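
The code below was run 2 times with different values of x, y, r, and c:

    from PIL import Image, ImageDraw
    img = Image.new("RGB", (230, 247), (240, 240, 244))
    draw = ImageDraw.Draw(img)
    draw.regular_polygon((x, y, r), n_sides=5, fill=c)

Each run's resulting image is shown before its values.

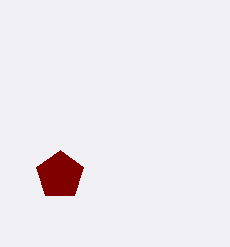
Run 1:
x = 60; y = 175; r = 25; c = 'maroon'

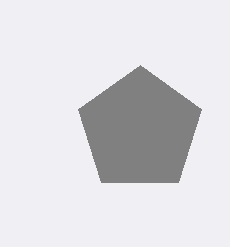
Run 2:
x = 140, y = 130, r = 65, c = 'gray'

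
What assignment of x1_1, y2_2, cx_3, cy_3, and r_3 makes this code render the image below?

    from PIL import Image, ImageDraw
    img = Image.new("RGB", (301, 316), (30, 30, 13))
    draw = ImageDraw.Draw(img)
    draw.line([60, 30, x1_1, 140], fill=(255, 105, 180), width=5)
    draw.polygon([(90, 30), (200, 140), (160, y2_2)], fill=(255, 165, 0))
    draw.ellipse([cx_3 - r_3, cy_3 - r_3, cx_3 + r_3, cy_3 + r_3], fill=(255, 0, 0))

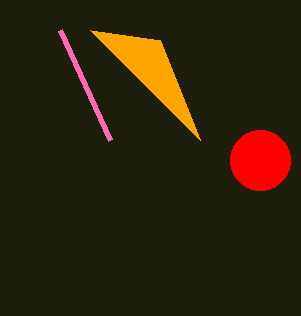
x1_1 = 110
y2_2 = 40
cx_3 = 260
cy_3 = 160
r_3 = 30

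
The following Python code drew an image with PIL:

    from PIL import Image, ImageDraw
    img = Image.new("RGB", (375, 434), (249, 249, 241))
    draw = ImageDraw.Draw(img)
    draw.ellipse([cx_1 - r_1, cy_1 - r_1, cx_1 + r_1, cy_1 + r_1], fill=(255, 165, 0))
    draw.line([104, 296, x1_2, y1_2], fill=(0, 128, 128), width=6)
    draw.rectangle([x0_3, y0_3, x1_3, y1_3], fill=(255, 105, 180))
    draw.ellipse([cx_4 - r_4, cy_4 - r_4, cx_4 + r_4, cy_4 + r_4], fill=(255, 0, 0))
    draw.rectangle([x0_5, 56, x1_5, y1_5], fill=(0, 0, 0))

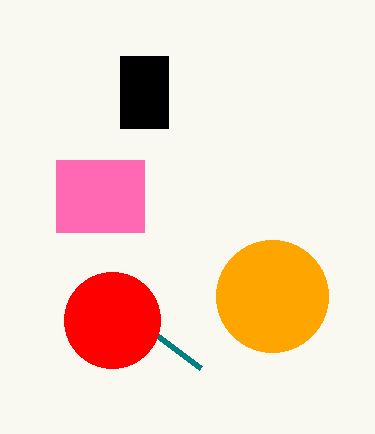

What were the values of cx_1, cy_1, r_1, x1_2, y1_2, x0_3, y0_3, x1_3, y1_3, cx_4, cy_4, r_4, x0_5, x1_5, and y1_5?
cx_1 = 272
cy_1 = 296
r_1 = 56
x1_2 = 200
y1_2 = 368
x0_3 = 56
y0_3 = 160
x1_3 = 144
y1_3 = 232
cx_4 = 112
cy_4 = 320
r_4 = 48
x0_5 = 120
x1_5 = 168
y1_5 = 128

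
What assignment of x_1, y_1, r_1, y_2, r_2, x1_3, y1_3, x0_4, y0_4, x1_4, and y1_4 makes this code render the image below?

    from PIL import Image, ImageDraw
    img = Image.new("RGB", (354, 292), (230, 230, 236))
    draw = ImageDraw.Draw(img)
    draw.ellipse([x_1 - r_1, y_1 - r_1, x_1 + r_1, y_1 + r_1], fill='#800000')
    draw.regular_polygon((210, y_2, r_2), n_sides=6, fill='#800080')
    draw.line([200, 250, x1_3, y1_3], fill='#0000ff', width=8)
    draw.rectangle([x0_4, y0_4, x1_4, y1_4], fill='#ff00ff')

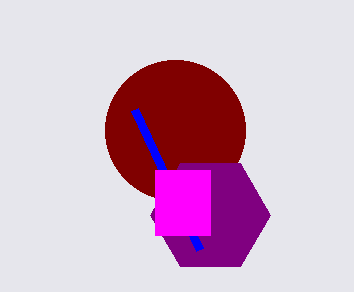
x_1 = 175, y_1 = 130, r_1 = 70, y_2 = 215, r_2 = 60, x1_3 = 135, y1_3 = 110, x0_4 = 155, y0_4 = 170, x1_4 = 210, y1_4 = 235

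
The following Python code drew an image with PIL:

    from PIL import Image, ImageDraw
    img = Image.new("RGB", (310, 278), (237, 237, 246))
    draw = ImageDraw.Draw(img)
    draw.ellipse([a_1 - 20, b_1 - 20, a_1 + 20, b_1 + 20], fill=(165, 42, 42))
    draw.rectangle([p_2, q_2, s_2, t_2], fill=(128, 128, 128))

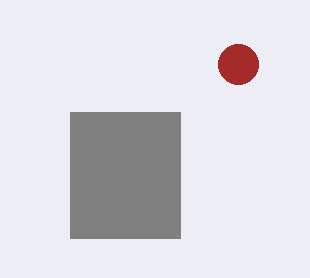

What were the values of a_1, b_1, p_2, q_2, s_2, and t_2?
a_1 = 238, b_1 = 64, p_2 = 70, q_2 = 112, s_2 = 180, t_2 = 238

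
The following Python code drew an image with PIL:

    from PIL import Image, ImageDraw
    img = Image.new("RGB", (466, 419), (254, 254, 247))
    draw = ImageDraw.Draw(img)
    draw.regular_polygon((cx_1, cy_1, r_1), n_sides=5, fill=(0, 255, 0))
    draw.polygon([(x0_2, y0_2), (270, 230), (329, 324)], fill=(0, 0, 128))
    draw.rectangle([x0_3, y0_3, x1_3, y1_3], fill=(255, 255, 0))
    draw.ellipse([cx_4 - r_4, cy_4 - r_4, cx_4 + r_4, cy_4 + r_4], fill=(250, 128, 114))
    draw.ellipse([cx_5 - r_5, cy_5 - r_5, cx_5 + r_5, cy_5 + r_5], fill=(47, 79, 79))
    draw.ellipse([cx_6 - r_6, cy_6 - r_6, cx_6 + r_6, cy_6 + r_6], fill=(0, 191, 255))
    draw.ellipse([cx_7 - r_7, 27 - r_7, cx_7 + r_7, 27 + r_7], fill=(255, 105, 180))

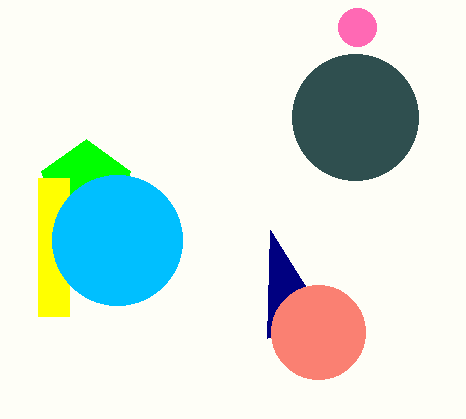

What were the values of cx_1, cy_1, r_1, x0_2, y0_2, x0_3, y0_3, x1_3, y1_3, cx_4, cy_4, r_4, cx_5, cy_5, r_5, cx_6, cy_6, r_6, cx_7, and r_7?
cx_1 = 86
cy_1 = 186
r_1 = 47
x0_2 = 267
y0_2 = 338
x0_3 = 38
y0_3 = 178
x1_3 = 69
y1_3 = 316
cx_4 = 318
cy_4 = 332
r_4 = 47
cx_5 = 355
cy_5 = 117
r_5 = 63
cx_6 = 117
cy_6 = 240
r_6 = 65
cx_7 = 357
r_7 = 19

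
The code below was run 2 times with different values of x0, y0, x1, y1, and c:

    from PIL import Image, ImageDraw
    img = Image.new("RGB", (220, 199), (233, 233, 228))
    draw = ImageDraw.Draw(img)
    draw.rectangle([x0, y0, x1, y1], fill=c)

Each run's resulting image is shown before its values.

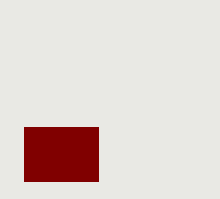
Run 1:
x0 = 24
y0 = 127
x1 = 98
y1 = 181
c = 'maroon'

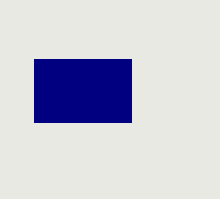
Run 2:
x0 = 34, y0 = 59, x1 = 131, y1 = 122, c = 'navy'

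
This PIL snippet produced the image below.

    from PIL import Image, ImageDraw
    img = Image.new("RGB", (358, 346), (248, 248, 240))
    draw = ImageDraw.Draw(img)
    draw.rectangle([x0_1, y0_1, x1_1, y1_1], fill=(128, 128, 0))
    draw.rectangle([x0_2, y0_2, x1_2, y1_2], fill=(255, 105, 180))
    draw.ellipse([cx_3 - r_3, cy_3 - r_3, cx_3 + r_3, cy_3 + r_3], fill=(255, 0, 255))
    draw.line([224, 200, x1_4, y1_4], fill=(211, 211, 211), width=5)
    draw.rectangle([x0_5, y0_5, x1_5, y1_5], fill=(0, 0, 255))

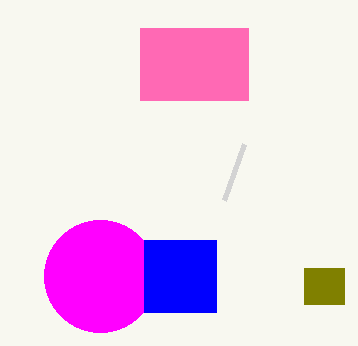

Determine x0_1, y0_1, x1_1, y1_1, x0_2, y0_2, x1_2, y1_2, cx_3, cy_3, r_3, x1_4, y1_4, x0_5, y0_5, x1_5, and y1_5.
x0_1 = 304, y0_1 = 268, x1_1 = 344, y1_1 = 304, x0_2 = 140, y0_2 = 28, x1_2 = 248, y1_2 = 100, cx_3 = 100, cy_3 = 276, r_3 = 56, x1_4 = 244, y1_4 = 144, x0_5 = 144, y0_5 = 240, x1_5 = 216, y1_5 = 312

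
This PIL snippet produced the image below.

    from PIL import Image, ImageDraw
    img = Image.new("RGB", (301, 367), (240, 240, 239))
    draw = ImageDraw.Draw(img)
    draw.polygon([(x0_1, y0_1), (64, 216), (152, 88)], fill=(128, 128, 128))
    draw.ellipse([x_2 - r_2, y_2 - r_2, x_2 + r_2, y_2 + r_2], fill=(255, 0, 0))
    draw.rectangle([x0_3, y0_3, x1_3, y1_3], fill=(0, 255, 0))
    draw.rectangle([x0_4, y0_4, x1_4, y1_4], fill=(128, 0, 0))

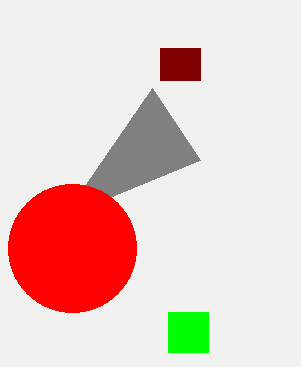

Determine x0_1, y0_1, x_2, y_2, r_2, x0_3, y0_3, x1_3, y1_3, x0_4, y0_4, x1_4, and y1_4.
x0_1 = 200, y0_1 = 160, x_2 = 72, y_2 = 248, r_2 = 64, x0_3 = 168, y0_3 = 312, x1_3 = 208, y1_3 = 352, x0_4 = 160, y0_4 = 48, x1_4 = 200, y1_4 = 80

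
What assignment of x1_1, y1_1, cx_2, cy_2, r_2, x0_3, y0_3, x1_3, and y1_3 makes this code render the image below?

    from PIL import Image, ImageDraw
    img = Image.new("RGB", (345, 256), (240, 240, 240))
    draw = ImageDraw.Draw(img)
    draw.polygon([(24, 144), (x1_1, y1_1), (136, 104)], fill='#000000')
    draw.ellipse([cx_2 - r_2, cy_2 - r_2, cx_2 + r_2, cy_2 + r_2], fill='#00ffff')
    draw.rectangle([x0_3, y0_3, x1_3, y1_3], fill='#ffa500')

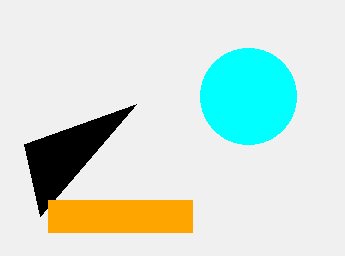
x1_1 = 40, y1_1 = 216, cx_2 = 248, cy_2 = 96, r_2 = 48, x0_3 = 48, y0_3 = 200, x1_3 = 192, y1_3 = 232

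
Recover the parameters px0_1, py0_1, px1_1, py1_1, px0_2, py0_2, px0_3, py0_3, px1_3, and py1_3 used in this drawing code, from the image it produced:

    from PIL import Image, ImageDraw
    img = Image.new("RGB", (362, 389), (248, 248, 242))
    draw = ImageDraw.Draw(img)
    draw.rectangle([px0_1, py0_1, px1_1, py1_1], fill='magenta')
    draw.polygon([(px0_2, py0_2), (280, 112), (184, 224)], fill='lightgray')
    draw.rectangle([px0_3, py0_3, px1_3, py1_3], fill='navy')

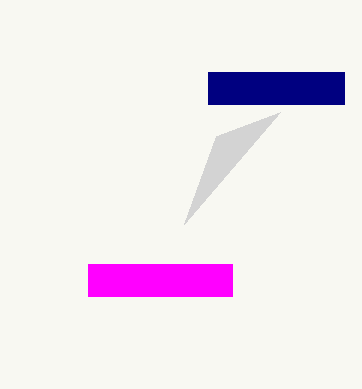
px0_1 = 88
py0_1 = 264
px1_1 = 232
py1_1 = 296
px0_2 = 216
py0_2 = 136
px0_3 = 208
py0_3 = 72
px1_3 = 344
py1_3 = 104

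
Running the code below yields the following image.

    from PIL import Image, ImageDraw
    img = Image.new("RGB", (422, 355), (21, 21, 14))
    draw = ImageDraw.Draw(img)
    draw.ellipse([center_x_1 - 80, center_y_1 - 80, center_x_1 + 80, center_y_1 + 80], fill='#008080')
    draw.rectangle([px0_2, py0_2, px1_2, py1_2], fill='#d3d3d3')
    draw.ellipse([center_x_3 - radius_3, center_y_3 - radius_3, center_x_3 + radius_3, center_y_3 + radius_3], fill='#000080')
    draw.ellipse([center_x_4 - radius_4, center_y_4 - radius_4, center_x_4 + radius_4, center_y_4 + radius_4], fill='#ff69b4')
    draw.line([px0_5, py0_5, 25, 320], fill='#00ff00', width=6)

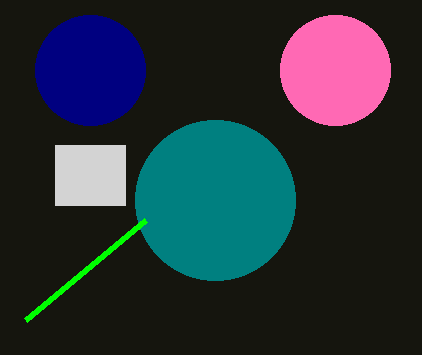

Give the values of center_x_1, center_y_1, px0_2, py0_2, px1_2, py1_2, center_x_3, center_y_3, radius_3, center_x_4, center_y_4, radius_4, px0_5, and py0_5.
center_x_1 = 215; center_y_1 = 200; px0_2 = 55; py0_2 = 145; px1_2 = 125; py1_2 = 205; center_x_3 = 90; center_y_3 = 70; radius_3 = 55; center_x_4 = 335; center_y_4 = 70; radius_4 = 55; px0_5 = 145; py0_5 = 220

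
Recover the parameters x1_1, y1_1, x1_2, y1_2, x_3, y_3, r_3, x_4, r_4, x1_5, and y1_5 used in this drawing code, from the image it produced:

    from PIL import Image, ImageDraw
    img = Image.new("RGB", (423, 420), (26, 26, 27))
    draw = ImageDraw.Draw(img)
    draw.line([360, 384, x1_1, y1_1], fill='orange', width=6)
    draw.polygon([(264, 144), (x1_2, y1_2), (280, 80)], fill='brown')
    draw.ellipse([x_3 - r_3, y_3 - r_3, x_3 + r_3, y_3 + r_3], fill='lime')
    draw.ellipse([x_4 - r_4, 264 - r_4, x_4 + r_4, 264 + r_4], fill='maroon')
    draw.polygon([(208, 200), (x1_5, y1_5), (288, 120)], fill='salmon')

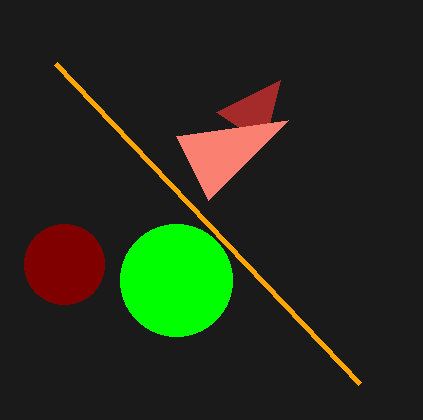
x1_1 = 56; y1_1 = 64; x1_2 = 216; y1_2 = 112; x_3 = 176; y_3 = 280; r_3 = 56; x_4 = 64; r_4 = 40; x1_5 = 176; y1_5 = 136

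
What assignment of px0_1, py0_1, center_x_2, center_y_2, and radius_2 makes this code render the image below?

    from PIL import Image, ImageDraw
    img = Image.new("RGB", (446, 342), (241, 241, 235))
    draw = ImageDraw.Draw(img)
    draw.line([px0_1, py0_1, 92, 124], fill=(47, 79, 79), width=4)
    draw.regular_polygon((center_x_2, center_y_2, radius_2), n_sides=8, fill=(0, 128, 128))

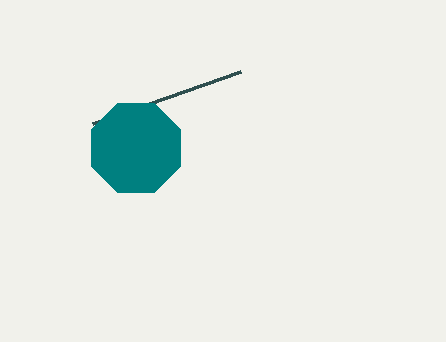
px0_1 = 240; py0_1 = 72; center_x_2 = 136; center_y_2 = 148; radius_2 = 48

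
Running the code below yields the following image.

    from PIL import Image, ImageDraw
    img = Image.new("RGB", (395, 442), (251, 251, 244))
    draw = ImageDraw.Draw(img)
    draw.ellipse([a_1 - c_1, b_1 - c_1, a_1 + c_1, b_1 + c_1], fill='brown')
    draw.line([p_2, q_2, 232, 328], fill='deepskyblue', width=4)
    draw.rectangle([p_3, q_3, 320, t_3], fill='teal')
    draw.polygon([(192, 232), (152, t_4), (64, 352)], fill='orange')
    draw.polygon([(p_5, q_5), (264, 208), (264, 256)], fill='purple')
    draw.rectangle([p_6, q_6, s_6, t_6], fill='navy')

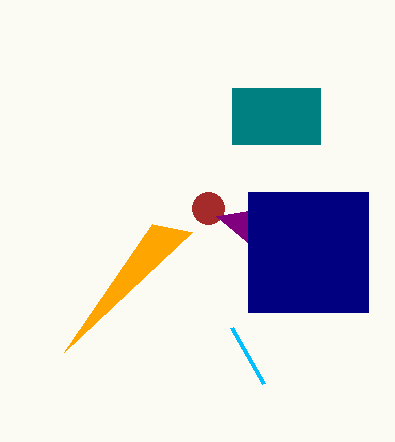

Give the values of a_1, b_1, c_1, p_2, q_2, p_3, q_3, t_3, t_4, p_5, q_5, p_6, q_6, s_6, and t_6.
a_1 = 208, b_1 = 208, c_1 = 16, p_2 = 264, q_2 = 384, p_3 = 232, q_3 = 88, t_3 = 144, t_4 = 224, p_5 = 216, q_5 = 216, p_6 = 248, q_6 = 192, s_6 = 368, t_6 = 312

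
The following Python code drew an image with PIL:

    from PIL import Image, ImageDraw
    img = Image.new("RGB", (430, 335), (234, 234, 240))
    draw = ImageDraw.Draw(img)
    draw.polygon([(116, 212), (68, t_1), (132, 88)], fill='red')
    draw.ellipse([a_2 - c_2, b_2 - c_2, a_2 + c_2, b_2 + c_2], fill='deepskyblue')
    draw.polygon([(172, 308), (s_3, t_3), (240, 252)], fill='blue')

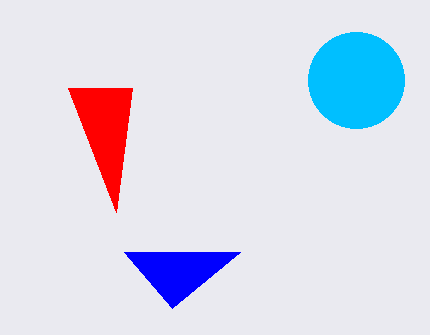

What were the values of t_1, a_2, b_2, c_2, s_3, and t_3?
t_1 = 88; a_2 = 356; b_2 = 80; c_2 = 48; s_3 = 124; t_3 = 252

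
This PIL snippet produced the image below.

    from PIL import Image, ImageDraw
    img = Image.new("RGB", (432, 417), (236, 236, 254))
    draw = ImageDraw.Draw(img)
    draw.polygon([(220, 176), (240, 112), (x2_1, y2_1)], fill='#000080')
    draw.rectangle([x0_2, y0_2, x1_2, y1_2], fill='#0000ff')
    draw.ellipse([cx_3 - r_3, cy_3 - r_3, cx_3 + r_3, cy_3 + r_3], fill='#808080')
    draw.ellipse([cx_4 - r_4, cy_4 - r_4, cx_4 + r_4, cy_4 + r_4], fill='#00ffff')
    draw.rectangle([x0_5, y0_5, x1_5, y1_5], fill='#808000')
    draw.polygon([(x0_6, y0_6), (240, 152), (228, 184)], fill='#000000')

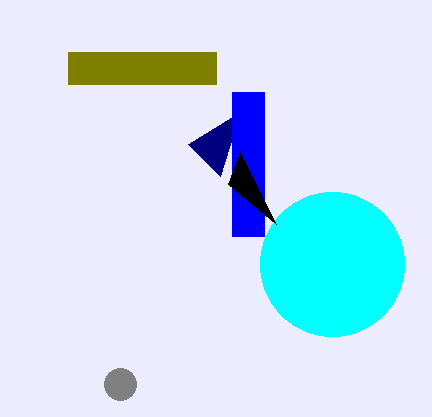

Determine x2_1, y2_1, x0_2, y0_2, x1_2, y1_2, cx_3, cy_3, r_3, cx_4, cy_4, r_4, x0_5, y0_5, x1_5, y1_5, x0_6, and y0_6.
x2_1 = 188; y2_1 = 144; x0_2 = 232; y0_2 = 92; x1_2 = 264; y1_2 = 236; cx_3 = 120; cy_3 = 384; r_3 = 16; cx_4 = 332; cy_4 = 264; r_4 = 72; x0_5 = 68; y0_5 = 52; x1_5 = 216; y1_5 = 84; x0_6 = 276; y0_6 = 224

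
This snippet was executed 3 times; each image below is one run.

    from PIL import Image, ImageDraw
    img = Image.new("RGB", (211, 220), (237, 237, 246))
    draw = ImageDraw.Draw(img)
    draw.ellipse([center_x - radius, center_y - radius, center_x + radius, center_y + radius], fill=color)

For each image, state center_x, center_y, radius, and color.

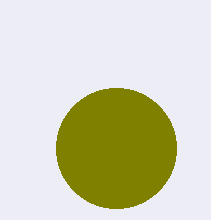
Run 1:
center_x = 116, center_y = 148, radius = 60, color = 'olive'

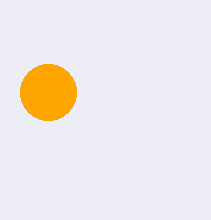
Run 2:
center_x = 48; center_y = 92; radius = 28; color = 'orange'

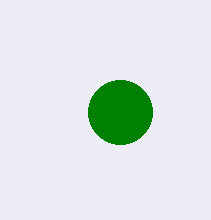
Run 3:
center_x = 120
center_y = 112
radius = 32
color = 'green'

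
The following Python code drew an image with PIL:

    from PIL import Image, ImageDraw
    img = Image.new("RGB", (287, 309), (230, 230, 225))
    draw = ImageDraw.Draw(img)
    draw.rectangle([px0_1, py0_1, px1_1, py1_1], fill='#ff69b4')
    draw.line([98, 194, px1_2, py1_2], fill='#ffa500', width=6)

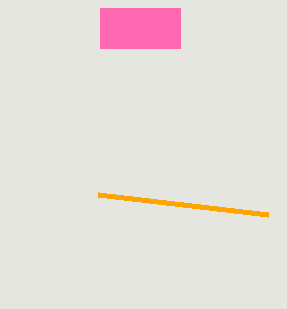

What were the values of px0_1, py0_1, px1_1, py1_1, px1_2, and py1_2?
px0_1 = 100
py0_1 = 8
px1_1 = 180
py1_1 = 48
px1_2 = 268
py1_2 = 214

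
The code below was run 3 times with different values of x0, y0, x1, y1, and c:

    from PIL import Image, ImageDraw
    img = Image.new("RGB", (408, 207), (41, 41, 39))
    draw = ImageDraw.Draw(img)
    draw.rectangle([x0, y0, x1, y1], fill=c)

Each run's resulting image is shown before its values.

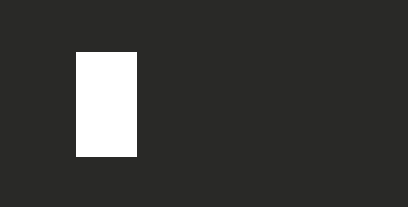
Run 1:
x0 = 76
y0 = 52
x1 = 136
y1 = 156
c = 'white'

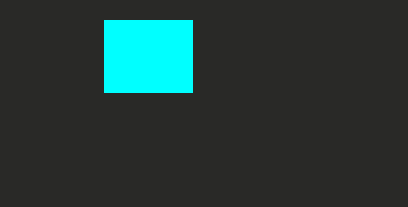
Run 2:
x0 = 104
y0 = 20
x1 = 192
y1 = 92
c = 'cyan'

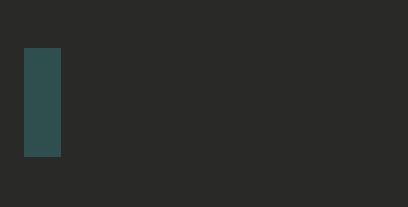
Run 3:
x0 = 24
y0 = 48
x1 = 60
y1 = 156
c = 'darkslategray'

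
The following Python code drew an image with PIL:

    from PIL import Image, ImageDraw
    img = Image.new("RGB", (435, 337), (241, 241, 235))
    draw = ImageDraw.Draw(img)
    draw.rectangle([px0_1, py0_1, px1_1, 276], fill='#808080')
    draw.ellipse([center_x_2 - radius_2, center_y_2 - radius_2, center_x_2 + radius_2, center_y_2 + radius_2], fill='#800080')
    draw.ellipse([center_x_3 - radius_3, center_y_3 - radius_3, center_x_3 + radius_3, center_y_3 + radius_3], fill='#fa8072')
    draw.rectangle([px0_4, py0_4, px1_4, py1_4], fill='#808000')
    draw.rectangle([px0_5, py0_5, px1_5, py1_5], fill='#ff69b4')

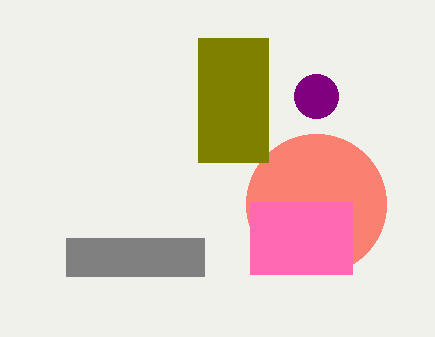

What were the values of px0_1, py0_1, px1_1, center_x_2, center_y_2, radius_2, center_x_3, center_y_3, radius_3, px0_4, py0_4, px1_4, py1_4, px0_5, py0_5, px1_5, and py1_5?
px0_1 = 66
py0_1 = 238
px1_1 = 204
center_x_2 = 316
center_y_2 = 96
radius_2 = 22
center_x_3 = 316
center_y_3 = 204
radius_3 = 70
px0_4 = 198
py0_4 = 38
px1_4 = 268
py1_4 = 162
px0_5 = 250
py0_5 = 202
px1_5 = 352
py1_5 = 274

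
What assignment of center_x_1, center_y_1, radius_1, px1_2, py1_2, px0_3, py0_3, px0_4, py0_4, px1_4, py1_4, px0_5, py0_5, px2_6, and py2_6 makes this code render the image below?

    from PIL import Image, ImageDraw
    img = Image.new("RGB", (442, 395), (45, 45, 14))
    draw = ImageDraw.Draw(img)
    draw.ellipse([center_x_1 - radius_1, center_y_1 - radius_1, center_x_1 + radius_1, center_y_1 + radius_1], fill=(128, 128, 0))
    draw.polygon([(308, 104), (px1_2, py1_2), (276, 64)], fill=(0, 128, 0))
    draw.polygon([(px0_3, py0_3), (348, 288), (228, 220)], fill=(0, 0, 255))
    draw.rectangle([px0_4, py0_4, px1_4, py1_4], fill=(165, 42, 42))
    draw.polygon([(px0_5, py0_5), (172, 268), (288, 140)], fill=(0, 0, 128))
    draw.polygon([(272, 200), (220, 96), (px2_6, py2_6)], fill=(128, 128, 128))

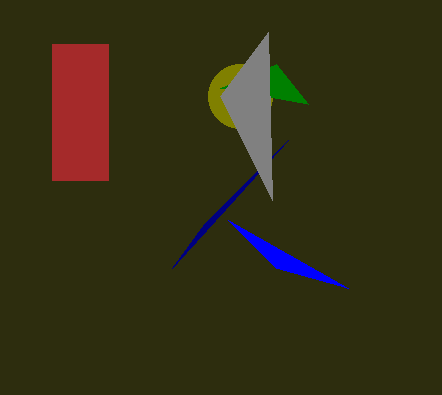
center_x_1 = 240; center_y_1 = 96; radius_1 = 32; px1_2 = 220; py1_2 = 88; px0_3 = 276; py0_3 = 268; px0_4 = 52; py0_4 = 44; px1_4 = 108; py1_4 = 180; px0_5 = 204; py0_5 = 224; px2_6 = 268; py2_6 = 32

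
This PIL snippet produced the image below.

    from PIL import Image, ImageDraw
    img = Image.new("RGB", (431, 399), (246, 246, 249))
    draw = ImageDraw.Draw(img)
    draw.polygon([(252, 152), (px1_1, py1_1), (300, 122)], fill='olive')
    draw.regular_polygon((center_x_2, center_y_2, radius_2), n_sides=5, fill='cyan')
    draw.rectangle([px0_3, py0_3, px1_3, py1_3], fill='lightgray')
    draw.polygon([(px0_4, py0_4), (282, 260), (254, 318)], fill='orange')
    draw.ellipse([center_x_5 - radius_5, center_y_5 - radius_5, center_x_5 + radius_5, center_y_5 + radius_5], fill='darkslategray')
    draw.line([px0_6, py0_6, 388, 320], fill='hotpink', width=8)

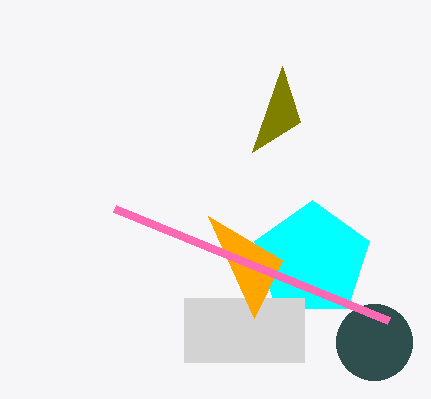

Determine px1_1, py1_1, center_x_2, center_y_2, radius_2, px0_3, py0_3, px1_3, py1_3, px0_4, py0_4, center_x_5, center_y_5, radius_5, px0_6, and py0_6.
px1_1 = 282; py1_1 = 66; center_x_2 = 312; center_y_2 = 260; radius_2 = 60; px0_3 = 184; py0_3 = 298; px1_3 = 304; py1_3 = 362; px0_4 = 208; py0_4 = 216; center_x_5 = 374; center_y_5 = 342; radius_5 = 38; px0_6 = 114; py0_6 = 208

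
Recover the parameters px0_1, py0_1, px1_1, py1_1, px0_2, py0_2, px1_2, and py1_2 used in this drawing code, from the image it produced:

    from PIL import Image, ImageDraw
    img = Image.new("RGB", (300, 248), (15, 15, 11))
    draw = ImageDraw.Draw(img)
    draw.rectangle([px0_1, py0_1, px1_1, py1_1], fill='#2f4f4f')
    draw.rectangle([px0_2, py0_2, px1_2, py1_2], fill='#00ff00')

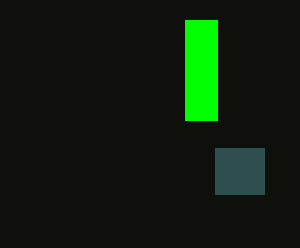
px0_1 = 215, py0_1 = 148, px1_1 = 264, py1_1 = 194, px0_2 = 185, py0_2 = 20, px1_2 = 217, py1_2 = 120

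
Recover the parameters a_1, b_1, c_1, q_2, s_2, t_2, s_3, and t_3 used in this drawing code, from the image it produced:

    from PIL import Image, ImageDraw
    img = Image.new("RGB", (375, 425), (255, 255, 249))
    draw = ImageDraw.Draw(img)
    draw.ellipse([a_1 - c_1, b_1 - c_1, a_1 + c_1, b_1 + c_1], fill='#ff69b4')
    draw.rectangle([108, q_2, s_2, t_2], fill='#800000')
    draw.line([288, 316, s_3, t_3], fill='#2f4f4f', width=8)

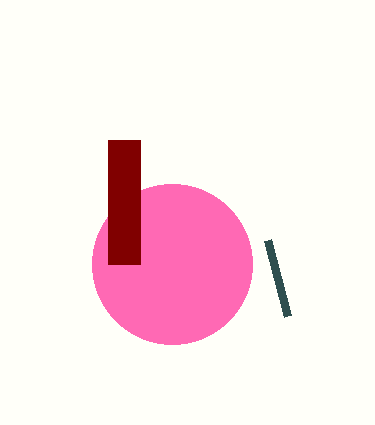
a_1 = 172
b_1 = 264
c_1 = 80
q_2 = 140
s_2 = 140
t_2 = 264
s_3 = 268
t_3 = 240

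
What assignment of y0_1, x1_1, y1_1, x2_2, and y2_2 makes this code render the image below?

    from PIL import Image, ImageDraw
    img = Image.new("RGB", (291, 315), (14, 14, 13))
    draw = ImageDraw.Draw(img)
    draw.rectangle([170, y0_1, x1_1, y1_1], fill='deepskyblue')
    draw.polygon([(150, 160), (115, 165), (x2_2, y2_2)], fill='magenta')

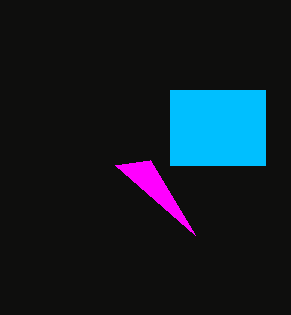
y0_1 = 90, x1_1 = 265, y1_1 = 165, x2_2 = 195, y2_2 = 235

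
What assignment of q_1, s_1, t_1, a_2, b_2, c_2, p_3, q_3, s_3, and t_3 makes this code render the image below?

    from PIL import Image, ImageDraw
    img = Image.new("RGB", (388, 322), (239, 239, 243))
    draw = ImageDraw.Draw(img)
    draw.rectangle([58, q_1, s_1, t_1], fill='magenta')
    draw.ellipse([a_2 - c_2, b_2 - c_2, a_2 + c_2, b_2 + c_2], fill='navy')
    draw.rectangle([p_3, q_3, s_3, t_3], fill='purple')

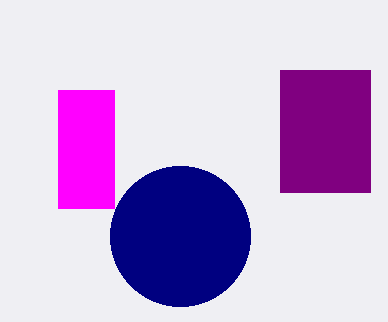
q_1 = 90, s_1 = 114, t_1 = 208, a_2 = 180, b_2 = 236, c_2 = 70, p_3 = 280, q_3 = 70, s_3 = 370, t_3 = 192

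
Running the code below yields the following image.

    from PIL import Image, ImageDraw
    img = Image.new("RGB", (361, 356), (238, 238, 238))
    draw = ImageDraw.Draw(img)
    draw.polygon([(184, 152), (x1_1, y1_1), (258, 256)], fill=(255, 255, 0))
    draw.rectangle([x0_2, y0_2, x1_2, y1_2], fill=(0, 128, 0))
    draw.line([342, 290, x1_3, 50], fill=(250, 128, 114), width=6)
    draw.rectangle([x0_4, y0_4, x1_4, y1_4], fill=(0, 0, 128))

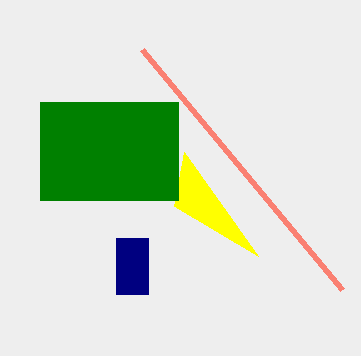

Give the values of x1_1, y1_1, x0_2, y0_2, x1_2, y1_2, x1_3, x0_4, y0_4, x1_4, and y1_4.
x1_1 = 174
y1_1 = 206
x0_2 = 40
y0_2 = 102
x1_2 = 178
y1_2 = 200
x1_3 = 142
x0_4 = 116
y0_4 = 238
x1_4 = 148
y1_4 = 294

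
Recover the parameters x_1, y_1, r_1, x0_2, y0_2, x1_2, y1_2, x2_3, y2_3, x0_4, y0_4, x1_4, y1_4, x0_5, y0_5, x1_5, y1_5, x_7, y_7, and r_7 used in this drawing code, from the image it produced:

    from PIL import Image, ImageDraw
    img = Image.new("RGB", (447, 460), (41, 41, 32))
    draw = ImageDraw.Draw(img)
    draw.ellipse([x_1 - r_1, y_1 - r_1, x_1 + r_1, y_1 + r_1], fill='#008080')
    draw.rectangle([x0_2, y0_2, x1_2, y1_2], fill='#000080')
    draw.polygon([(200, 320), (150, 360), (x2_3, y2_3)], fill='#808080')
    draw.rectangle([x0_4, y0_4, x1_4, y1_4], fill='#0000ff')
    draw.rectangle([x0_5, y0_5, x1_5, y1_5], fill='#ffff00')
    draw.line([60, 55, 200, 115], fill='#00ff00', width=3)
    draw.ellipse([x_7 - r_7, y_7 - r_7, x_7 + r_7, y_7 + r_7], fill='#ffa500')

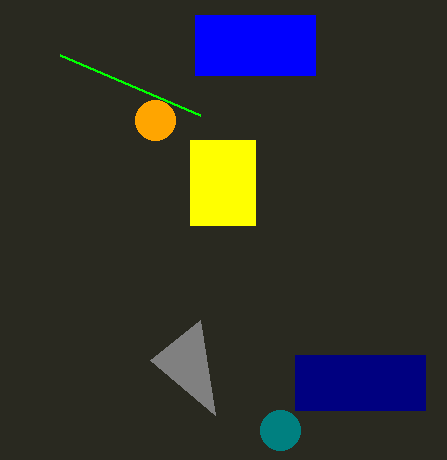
x_1 = 280
y_1 = 430
r_1 = 20
x0_2 = 295
y0_2 = 355
x1_2 = 425
y1_2 = 410
x2_3 = 215
y2_3 = 415
x0_4 = 195
y0_4 = 15
x1_4 = 315
y1_4 = 75
x0_5 = 190
y0_5 = 140
x1_5 = 255
y1_5 = 225
x_7 = 155
y_7 = 120
r_7 = 20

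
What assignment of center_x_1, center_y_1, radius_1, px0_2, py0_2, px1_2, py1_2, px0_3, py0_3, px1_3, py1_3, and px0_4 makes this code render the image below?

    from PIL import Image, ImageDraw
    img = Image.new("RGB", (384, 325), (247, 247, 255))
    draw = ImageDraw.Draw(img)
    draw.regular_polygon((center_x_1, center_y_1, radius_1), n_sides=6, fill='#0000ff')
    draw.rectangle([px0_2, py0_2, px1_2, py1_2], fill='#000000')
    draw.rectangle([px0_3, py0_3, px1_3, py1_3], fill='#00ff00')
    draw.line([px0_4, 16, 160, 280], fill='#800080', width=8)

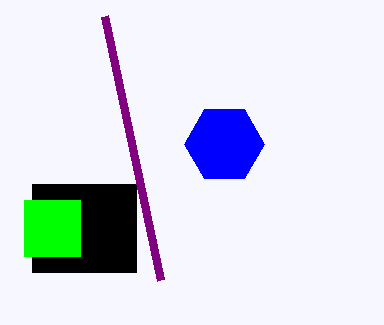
center_x_1 = 224
center_y_1 = 144
radius_1 = 40
px0_2 = 32
py0_2 = 184
px1_2 = 136
py1_2 = 272
px0_3 = 24
py0_3 = 200
px1_3 = 80
py1_3 = 256
px0_4 = 104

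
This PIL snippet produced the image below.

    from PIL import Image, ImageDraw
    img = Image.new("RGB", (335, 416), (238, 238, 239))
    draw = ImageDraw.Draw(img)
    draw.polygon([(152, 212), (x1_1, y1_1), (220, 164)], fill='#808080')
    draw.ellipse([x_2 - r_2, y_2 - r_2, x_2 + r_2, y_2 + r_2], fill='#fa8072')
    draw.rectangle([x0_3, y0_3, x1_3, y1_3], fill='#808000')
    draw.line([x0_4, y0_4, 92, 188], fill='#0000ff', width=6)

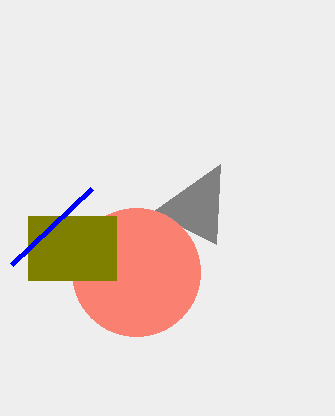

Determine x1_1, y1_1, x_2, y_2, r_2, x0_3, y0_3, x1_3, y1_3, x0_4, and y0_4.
x1_1 = 216, y1_1 = 244, x_2 = 136, y_2 = 272, r_2 = 64, x0_3 = 28, y0_3 = 216, x1_3 = 116, y1_3 = 280, x0_4 = 12, y0_4 = 264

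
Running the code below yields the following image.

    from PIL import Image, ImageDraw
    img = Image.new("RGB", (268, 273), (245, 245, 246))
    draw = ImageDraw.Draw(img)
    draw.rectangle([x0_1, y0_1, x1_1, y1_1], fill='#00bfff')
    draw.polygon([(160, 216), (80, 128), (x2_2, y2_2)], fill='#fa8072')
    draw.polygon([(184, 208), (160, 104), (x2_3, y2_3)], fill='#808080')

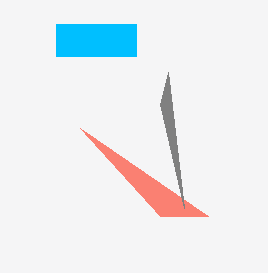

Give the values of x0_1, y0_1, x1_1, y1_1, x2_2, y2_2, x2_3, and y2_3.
x0_1 = 56, y0_1 = 24, x1_1 = 136, y1_1 = 56, x2_2 = 208, y2_2 = 216, x2_3 = 168, y2_3 = 72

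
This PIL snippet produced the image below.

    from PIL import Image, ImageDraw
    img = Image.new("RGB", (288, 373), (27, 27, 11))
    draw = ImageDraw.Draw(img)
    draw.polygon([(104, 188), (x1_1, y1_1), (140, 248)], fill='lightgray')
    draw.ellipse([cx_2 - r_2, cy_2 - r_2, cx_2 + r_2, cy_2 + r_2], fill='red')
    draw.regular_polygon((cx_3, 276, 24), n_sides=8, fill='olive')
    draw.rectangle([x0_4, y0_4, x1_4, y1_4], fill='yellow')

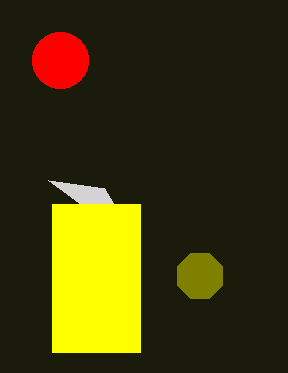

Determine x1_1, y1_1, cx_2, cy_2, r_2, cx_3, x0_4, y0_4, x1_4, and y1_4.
x1_1 = 48; y1_1 = 180; cx_2 = 60; cy_2 = 60; r_2 = 28; cx_3 = 200; x0_4 = 52; y0_4 = 204; x1_4 = 140; y1_4 = 352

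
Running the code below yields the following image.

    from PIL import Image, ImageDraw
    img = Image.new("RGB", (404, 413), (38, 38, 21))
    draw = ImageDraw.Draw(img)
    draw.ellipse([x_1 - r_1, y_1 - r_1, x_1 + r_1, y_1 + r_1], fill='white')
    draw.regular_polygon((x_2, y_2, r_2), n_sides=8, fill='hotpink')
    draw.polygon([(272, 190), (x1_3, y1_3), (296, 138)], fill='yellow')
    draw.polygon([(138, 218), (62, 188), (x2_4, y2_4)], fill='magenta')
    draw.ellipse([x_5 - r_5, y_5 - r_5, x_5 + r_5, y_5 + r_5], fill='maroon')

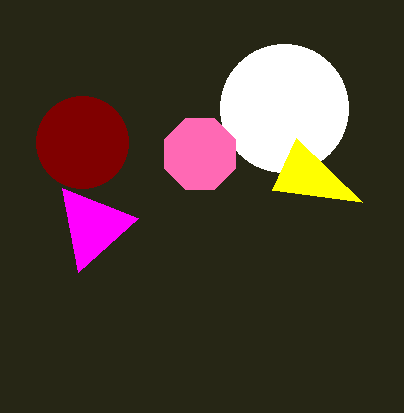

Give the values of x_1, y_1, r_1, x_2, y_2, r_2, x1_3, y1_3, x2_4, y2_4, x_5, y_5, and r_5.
x_1 = 284, y_1 = 108, r_1 = 64, x_2 = 200, y_2 = 154, r_2 = 38, x1_3 = 362, y1_3 = 202, x2_4 = 78, y2_4 = 272, x_5 = 82, y_5 = 142, r_5 = 46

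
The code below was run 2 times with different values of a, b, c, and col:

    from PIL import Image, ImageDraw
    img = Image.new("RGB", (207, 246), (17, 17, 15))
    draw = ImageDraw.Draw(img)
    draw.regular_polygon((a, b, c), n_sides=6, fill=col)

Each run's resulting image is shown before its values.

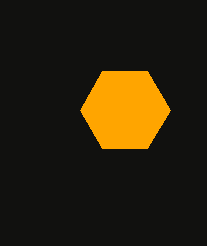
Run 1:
a = 125; b = 110; c = 45; col = 'orange'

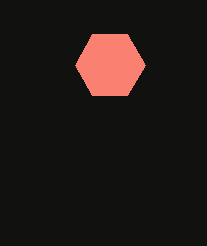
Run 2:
a = 110, b = 65, c = 35, col = 'salmon'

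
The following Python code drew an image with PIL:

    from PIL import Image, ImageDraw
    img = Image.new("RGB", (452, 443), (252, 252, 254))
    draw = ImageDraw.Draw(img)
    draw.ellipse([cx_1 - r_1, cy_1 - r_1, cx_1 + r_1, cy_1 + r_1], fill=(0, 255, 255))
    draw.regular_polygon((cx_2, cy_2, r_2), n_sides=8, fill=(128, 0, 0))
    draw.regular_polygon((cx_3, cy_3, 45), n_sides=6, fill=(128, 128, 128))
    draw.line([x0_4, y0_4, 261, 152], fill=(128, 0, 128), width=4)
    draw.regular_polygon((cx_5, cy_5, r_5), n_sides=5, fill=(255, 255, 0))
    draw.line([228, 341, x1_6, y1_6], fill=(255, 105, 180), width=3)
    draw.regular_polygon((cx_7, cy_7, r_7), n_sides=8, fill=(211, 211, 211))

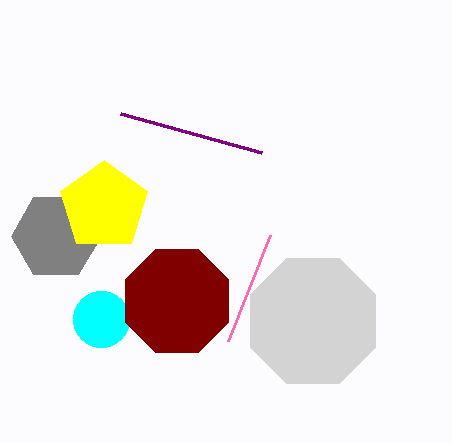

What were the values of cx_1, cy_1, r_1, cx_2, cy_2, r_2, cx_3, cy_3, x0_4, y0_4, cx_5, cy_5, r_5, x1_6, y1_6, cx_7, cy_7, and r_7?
cx_1 = 101, cy_1 = 319, r_1 = 28, cx_2 = 177, cy_2 = 301, r_2 = 56, cx_3 = 56, cy_3 = 236, x0_4 = 120, y0_4 = 113, cx_5 = 104, cy_5 = 206, r_5 = 46, x1_6 = 270, y1_6 = 235, cx_7 = 313, cy_7 = 321, r_7 = 68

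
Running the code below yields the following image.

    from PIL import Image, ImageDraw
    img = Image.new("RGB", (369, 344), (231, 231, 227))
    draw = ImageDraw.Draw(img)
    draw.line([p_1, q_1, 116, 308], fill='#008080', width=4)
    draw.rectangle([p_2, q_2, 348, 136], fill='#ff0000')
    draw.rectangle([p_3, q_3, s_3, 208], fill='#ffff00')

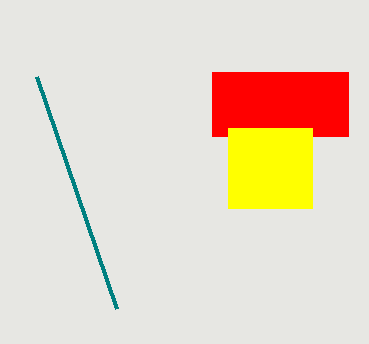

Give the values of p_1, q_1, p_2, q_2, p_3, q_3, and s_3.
p_1 = 36; q_1 = 76; p_2 = 212; q_2 = 72; p_3 = 228; q_3 = 128; s_3 = 312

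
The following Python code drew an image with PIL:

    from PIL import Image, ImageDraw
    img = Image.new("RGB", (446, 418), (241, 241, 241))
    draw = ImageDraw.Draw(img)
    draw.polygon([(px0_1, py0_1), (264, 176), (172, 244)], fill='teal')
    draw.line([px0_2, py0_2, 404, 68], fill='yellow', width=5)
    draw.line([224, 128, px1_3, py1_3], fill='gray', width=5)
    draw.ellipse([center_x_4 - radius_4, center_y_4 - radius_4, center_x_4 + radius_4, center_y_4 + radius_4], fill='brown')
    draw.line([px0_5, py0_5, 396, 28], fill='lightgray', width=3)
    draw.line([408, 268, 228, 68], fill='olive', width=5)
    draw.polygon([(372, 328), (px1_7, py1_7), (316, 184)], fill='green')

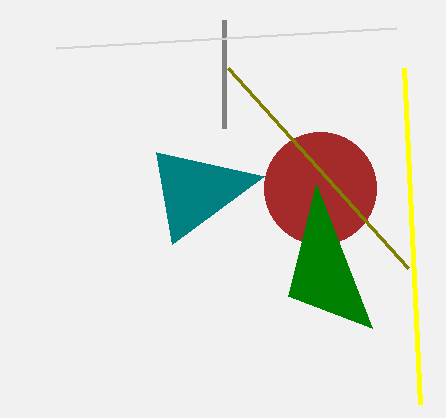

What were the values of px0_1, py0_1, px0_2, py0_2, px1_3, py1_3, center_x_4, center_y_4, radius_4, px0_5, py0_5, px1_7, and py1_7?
px0_1 = 156
py0_1 = 152
px0_2 = 420
py0_2 = 404
px1_3 = 224
py1_3 = 20
center_x_4 = 320
center_y_4 = 188
radius_4 = 56
px0_5 = 56
py0_5 = 48
px1_7 = 288
py1_7 = 296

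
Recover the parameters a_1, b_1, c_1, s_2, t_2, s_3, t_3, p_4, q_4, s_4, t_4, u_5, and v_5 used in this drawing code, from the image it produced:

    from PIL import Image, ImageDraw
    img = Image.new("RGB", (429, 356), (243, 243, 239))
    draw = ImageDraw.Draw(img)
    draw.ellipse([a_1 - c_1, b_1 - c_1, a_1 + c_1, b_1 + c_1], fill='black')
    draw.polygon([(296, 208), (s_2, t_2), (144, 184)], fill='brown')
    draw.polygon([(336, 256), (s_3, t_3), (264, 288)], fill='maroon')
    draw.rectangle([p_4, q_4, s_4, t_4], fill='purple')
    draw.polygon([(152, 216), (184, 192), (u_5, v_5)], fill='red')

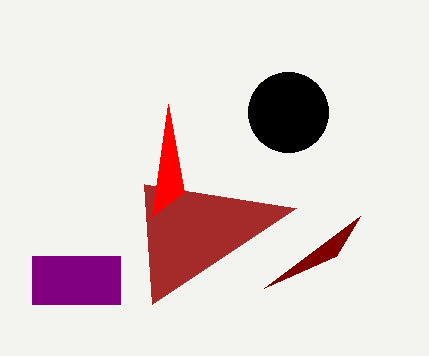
a_1 = 288; b_1 = 112; c_1 = 40; s_2 = 152; t_2 = 304; s_3 = 360; t_3 = 216; p_4 = 32; q_4 = 256; s_4 = 120; t_4 = 304; u_5 = 168; v_5 = 104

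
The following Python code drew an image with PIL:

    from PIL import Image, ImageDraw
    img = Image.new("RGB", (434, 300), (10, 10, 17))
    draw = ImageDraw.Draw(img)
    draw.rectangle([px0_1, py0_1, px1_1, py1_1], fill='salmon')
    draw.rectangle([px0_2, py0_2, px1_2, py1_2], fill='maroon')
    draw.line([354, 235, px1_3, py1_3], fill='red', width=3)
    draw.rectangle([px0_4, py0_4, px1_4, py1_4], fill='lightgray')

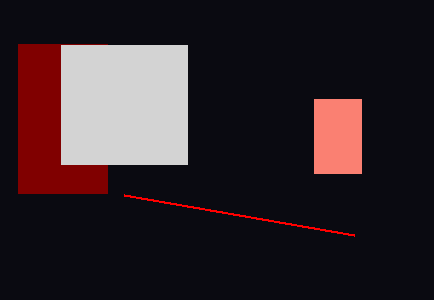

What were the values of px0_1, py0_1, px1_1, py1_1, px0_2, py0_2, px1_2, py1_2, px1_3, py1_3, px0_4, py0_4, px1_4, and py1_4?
px0_1 = 314, py0_1 = 99, px1_1 = 361, py1_1 = 173, px0_2 = 18, py0_2 = 44, px1_2 = 107, py1_2 = 193, px1_3 = 124, py1_3 = 195, px0_4 = 61, py0_4 = 45, px1_4 = 187, py1_4 = 164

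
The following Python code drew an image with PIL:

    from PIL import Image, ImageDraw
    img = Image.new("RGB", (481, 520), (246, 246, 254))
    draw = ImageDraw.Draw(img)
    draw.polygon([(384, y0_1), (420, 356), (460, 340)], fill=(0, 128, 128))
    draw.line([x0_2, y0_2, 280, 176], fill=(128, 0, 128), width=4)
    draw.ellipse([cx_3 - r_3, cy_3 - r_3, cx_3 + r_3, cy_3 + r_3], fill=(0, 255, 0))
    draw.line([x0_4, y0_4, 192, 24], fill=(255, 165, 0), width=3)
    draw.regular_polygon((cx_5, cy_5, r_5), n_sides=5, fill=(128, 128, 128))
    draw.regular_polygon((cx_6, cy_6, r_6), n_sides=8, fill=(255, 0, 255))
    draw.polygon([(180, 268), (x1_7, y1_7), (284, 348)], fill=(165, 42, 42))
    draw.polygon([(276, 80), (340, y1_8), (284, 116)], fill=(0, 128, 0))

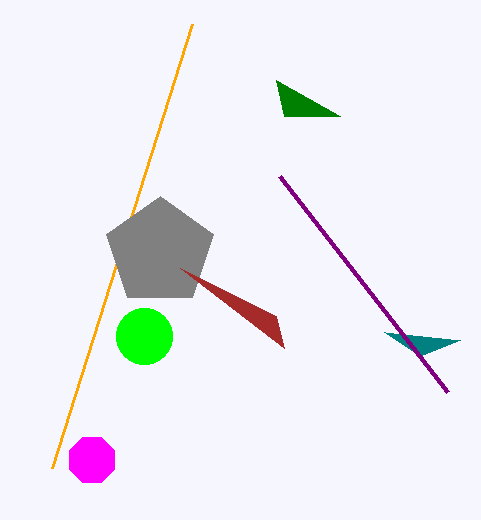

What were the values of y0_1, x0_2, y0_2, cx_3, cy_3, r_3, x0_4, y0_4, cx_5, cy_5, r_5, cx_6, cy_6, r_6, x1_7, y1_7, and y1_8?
y0_1 = 332, x0_2 = 448, y0_2 = 392, cx_3 = 144, cy_3 = 336, r_3 = 28, x0_4 = 52, y0_4 = 468, cx_5 = 160, cy_5 = 252, r_5 = 56, cx_6 = 92, cy_6 = 460, r_6 = 24, x1_7 = 276, y1_7 = 316, y1_8 = 116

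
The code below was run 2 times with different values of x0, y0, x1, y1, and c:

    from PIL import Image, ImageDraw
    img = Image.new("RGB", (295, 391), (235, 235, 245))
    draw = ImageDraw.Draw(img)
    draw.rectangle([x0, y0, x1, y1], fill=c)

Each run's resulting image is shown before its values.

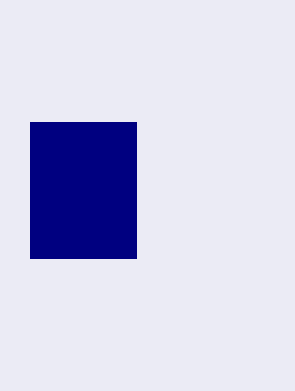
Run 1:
x0 = 30, y0 = 122, x1 = 136, y1 = 258, c = 'navy'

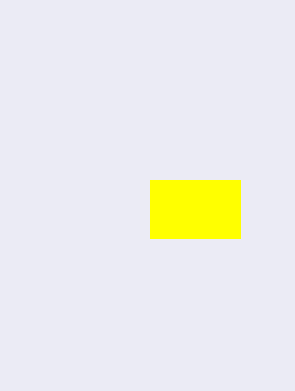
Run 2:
x0 = 150
y0 = 180
x1 = 240
y1 = 238
c = 'yellow'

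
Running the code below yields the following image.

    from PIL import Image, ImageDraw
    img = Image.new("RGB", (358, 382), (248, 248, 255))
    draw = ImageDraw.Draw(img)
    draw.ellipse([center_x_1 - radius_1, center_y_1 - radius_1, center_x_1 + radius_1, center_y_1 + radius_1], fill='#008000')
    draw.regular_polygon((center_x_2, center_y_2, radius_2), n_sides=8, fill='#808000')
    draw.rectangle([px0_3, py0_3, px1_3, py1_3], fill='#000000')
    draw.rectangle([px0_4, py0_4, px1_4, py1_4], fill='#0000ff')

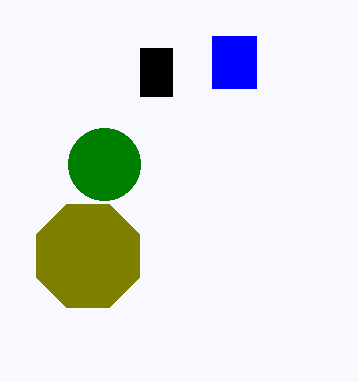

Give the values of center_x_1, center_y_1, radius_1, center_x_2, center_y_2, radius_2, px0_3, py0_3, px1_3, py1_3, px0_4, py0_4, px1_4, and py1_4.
center_x_1 = 104
center_y_1 = 164
radius_1 = 36
center_x_2 = 88
center_y_2 = 256
radius_2 = 56
px0_3 = 140
py0_3 = 48
px1_3 = 172
py1_3 = 96
px0_4 = 212
py0_4 = 36
px1_4 = 256
py1_4 = 88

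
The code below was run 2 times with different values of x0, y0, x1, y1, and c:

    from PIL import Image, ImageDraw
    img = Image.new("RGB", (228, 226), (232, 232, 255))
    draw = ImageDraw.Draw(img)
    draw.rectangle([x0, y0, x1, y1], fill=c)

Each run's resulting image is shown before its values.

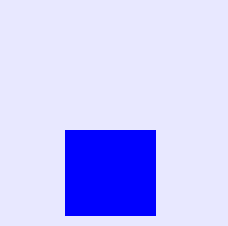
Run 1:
x0 = 65, y0 = 130, x1 = 155, y1 = 215, c = 'blue'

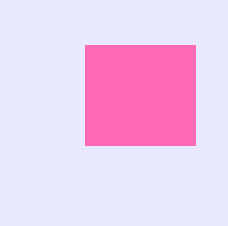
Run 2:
x0 = 85, y0 = 45, x1 = 195, y1 = 145, c = 'hotpink'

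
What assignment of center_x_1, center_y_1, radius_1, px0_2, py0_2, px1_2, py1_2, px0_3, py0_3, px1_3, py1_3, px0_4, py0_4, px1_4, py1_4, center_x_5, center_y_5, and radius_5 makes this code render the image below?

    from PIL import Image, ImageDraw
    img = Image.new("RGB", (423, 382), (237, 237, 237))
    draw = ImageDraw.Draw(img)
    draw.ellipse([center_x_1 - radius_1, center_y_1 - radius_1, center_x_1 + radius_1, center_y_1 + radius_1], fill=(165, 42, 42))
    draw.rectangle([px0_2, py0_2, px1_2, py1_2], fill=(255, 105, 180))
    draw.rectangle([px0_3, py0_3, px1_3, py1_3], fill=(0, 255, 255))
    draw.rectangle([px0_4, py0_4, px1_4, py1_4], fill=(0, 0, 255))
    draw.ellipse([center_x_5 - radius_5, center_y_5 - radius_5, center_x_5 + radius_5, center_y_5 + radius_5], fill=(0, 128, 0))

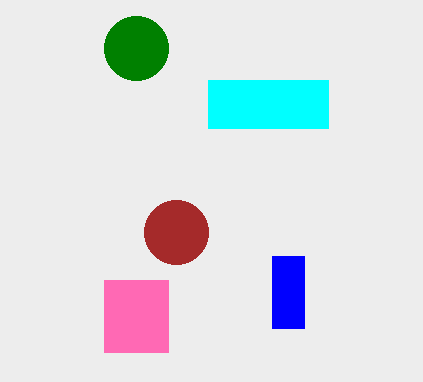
center_x_1 = 176, center_y_1 = 232, radius_1 = 32, px0_2 = 104, py0_2 = 280, px1_2 = 168, py1_2 = 352, px0_3 = 208, py0_3 = 80, px1_3 = 328, py1_3 = 128, px0_4 = 272, py0_4 = 256, px1_4 = 304, py1_4 = 328, center_x_5 = 136, center_y_5 = 48, radius_5 = 32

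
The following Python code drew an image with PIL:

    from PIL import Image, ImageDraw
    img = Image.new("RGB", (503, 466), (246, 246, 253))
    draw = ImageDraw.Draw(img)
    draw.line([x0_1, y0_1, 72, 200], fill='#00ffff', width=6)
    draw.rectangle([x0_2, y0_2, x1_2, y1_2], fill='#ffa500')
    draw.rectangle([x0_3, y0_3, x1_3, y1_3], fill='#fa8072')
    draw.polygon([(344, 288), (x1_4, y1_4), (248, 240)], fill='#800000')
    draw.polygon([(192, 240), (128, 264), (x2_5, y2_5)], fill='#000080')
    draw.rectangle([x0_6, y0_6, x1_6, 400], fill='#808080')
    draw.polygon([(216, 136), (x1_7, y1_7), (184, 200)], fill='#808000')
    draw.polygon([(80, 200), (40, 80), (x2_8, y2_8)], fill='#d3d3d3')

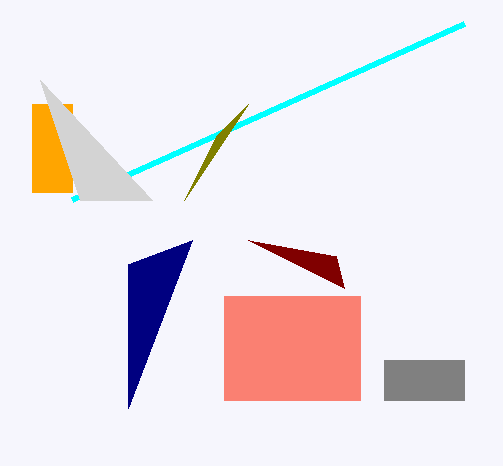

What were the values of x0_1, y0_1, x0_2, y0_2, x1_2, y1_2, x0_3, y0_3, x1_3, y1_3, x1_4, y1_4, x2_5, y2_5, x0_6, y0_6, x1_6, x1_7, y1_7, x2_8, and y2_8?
x0_1 = 464; y0_1 = 24; x0_2 = 32; y0_2 = 104; x1_2 = 72; y1_2 = 192; x0_3 = 224; y0_3 = 296; x1_3 = 360; y1_3 = 400; x1_4 = 336; y1_4 = 256; x2_5 = 128; y2_5 = 408; x0_6 = 384; y0_6 = 360; x1_6 = 464; x1_7 = 248; y1_7 = 104; x2_8 = 152; y2_8 = 200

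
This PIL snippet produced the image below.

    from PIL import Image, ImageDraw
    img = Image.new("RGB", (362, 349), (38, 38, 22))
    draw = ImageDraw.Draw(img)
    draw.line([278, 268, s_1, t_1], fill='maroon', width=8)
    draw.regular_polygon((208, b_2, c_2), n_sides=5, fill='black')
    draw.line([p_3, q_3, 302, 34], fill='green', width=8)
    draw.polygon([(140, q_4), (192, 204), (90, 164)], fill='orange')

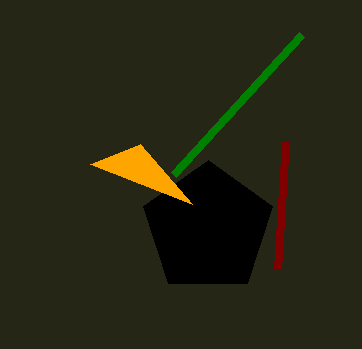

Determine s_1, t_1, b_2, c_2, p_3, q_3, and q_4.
s_1 = 286, t_1 = 142, b_2 = 228, c_2 = 68, p_3 = 174, q_3 = 174, q_4 = 144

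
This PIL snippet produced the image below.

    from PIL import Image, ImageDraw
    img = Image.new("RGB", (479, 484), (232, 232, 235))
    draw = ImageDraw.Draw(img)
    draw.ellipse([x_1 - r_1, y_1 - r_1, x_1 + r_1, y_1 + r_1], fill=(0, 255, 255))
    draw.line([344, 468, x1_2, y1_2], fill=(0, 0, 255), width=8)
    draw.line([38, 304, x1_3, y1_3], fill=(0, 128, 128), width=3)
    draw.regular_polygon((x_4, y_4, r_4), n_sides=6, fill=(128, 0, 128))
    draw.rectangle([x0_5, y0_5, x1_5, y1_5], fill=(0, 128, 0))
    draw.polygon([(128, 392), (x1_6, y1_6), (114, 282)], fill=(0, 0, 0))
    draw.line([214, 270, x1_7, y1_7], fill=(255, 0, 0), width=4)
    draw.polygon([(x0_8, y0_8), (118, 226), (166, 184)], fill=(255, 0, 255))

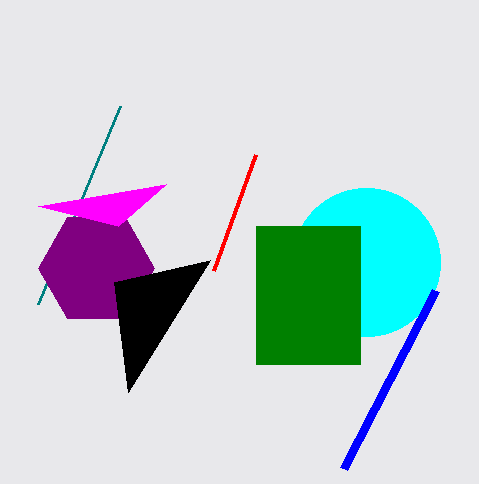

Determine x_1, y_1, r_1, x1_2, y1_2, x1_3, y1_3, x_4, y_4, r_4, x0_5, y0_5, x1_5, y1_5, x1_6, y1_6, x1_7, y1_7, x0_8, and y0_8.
x_1 = 366
y_1 = 262
r_1 = 74
x1_2 = 436
y1_2 = 290
x1_3 = 120
y1_3 = 106
x_4 = 96
y_4 = 268
r_4 = 58
x0_5 = 256
y0_5 = 226
x1_5 = 360
y1_5 = 364
x1_6 = 210
y1_6 = 260
x1_7 = 256
y1_7 = 154
x0_8 = 38
y0_8 = 206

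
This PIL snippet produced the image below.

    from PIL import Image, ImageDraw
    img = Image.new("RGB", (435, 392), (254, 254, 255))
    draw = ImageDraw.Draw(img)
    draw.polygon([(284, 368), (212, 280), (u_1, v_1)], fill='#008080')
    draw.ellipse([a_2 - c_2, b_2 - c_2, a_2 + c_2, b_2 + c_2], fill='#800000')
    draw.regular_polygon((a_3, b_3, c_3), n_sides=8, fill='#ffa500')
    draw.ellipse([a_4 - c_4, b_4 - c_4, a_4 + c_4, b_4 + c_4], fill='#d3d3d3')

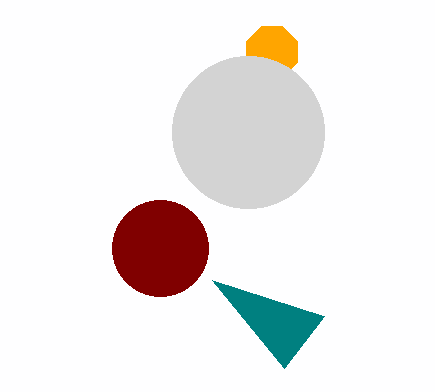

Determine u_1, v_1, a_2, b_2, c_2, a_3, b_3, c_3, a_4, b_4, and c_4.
u_1 = 324
v_1 = 316
a_2 = 160
b_2 = 248
c_2 = 48
a_3 = 272
b_3 = 52
c_3 = 28
a_4 = 248
b_4 = 132
c_4 = 76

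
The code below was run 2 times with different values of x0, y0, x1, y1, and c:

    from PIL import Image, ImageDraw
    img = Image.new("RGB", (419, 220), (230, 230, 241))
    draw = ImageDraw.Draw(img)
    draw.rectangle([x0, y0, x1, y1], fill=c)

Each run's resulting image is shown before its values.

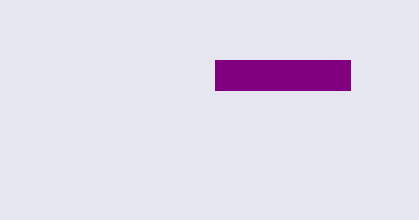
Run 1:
x0 = 215; y0 = 60; x1 = 350; y1 = 90; c = 'purple'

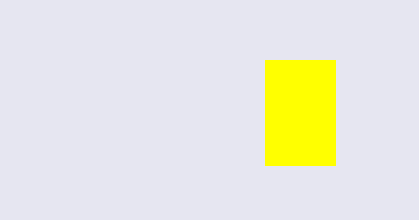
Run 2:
x0 = 265; y0 = 60; x1 = 335; y1 = 165; c = 'yellow'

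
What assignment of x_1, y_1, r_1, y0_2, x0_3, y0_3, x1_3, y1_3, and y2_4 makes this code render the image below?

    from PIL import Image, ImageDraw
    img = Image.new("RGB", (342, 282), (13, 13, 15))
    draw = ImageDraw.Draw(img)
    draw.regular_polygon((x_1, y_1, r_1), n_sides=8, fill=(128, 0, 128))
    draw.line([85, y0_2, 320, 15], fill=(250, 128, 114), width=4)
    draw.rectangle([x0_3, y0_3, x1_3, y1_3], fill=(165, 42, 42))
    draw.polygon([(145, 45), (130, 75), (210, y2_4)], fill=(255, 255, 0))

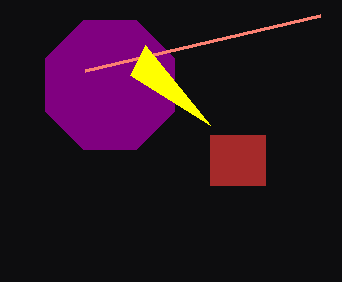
x_1 = 110
y_1 = 85
r_1 = 70
y0_2 = 70
x0_3 = 210
y0_3 = 135
x1_3 = 265
y1_3 = 185
y2_4 = 125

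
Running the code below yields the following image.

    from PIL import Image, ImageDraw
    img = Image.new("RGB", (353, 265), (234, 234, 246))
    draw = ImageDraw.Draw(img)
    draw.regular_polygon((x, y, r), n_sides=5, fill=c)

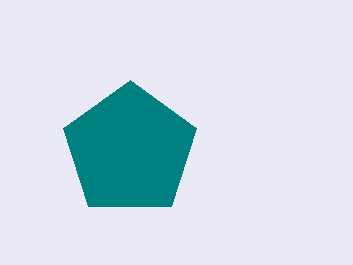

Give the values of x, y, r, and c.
x = 130
y = 150
r = 70
c = 'teal'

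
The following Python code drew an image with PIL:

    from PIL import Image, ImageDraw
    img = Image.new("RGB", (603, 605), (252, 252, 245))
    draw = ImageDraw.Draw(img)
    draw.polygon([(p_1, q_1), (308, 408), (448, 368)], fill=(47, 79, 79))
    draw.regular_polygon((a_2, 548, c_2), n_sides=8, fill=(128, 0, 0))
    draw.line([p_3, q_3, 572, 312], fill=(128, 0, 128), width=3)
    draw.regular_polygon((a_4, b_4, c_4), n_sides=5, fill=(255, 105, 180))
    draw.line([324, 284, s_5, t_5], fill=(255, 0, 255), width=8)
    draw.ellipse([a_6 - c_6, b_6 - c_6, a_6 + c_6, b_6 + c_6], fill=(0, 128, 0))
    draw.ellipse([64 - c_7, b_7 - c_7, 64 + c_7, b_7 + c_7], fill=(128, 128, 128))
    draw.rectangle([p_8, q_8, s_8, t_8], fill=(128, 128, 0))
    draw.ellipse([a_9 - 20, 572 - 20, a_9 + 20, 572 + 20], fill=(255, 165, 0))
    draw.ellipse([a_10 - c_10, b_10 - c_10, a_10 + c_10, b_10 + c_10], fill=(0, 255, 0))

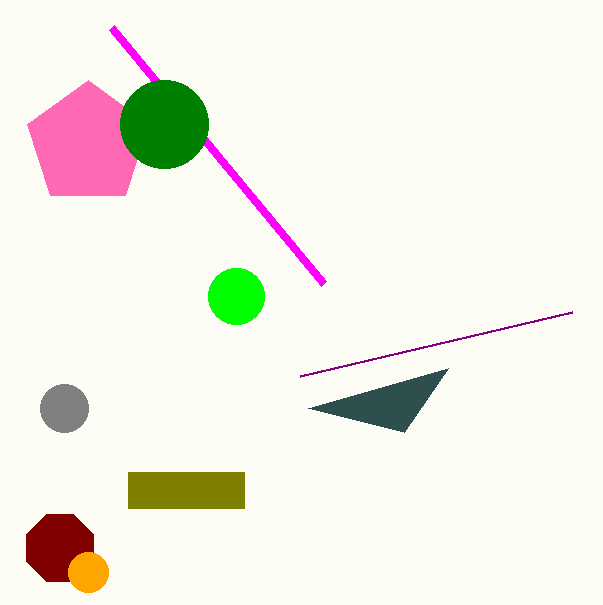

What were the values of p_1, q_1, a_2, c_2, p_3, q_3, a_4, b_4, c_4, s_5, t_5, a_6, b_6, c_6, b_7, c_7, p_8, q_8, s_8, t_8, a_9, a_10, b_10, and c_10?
p_1 = 404; q_1 = 432; a_2 = 60; c_2 = 36; p_3 = 300; q_3 = 376; a_4 = 88; b_4 = 144; c_4 = 64; s_5 = 112; t_5 = 28; a_6 = 164; b_6 = 124; c_6 = 44; b_7 = 408; c_7 = 24; p_8 = 128; q_8 = 472; s_8 = 244; t_8 = 508; a_9 = 88; a_10 = 236; b_10 = 296; c_10 = 28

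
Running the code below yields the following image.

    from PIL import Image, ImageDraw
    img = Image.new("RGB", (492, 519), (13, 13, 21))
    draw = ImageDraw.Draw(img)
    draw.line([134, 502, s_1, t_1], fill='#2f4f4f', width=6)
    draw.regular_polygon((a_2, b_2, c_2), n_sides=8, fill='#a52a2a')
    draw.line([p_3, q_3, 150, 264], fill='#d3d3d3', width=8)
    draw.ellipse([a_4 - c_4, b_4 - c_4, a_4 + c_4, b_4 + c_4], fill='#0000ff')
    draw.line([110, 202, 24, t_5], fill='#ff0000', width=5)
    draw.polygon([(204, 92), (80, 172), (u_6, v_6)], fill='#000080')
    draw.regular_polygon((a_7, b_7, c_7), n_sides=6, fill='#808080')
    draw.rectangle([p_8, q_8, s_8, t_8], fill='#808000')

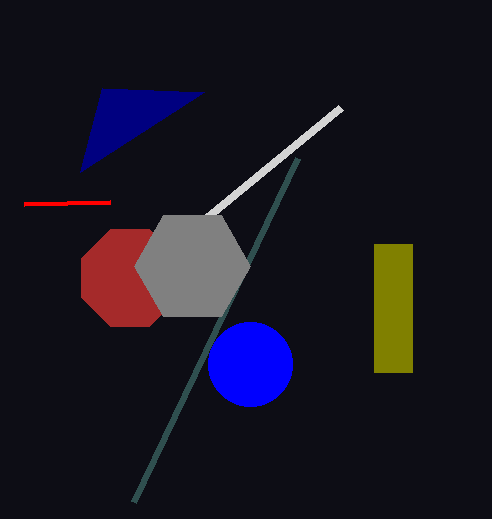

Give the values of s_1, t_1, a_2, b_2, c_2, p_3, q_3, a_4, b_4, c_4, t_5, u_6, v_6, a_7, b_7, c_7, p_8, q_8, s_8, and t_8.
s_1 = 298
t_1 = 158
a_2 = 130
b_2 = 278
c_2 = 52
p_3 = 340
q_3 = 108
a_4 = 250
b_4 = 364
c_4 = 42
t_5 = 204
u_6 = 102
v_6 = 88
a_7 = 192
b_7 = 266
c_7 = 58
p_8 = 374
q_8 = 244
s_8 = 412
t_8 = 372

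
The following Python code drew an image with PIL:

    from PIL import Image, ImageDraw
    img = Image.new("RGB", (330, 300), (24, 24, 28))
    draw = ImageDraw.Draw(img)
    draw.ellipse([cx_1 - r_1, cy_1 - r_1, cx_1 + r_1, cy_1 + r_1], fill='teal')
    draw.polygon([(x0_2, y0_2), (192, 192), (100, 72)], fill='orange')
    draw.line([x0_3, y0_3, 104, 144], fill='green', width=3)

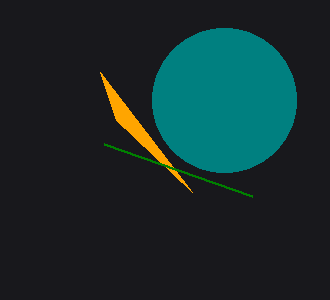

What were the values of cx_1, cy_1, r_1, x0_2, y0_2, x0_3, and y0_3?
cx_1 = 224, cy_1 = 100, r_1 = 72, x0_2 = 116, y0_2 = 120, x0_3 = 252, y0_3 = 196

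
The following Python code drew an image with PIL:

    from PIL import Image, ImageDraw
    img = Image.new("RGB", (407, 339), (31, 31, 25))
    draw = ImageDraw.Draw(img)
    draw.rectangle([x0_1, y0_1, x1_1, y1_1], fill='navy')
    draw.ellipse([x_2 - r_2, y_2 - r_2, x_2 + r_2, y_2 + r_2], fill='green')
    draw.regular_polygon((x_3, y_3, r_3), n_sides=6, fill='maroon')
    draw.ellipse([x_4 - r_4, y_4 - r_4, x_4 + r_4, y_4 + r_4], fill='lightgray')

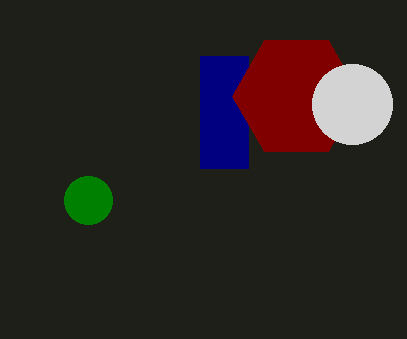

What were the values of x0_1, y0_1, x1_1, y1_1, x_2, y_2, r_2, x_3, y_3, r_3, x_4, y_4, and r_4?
x0_1 = 200; y0_1 = 56; x1_1 = 248; y1_1 = 168; x_2 = 88; y_2 = 200; r_2 = 24; x_3 = 296; y_3 = 96; r_3 = 64; x_4 = 352; y_4 = 104; r_4 = 40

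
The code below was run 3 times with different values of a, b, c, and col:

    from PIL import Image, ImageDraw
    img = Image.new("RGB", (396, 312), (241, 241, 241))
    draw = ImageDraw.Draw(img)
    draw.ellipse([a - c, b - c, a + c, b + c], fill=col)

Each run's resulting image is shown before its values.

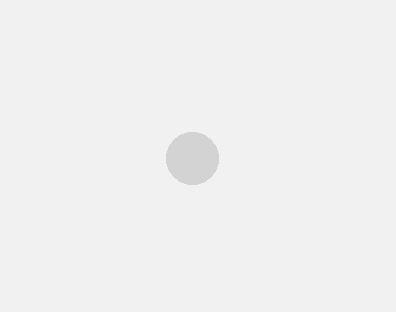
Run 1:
a = 192, b = 158, c = 26, col = 'lightgray'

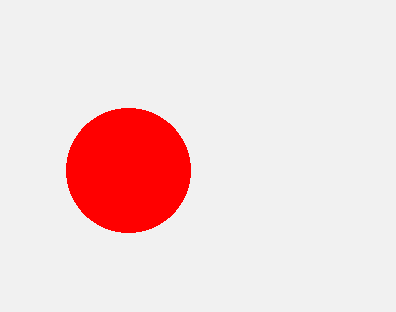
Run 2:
a = 128; b = 170; c = 62; col = 'red'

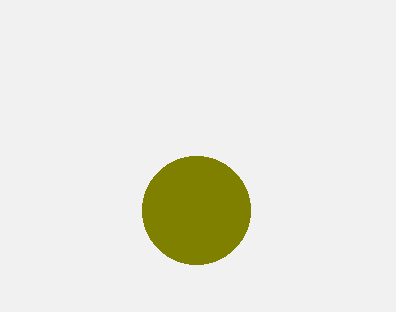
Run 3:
a = 196, b = 210, c = 54, col = 'olive'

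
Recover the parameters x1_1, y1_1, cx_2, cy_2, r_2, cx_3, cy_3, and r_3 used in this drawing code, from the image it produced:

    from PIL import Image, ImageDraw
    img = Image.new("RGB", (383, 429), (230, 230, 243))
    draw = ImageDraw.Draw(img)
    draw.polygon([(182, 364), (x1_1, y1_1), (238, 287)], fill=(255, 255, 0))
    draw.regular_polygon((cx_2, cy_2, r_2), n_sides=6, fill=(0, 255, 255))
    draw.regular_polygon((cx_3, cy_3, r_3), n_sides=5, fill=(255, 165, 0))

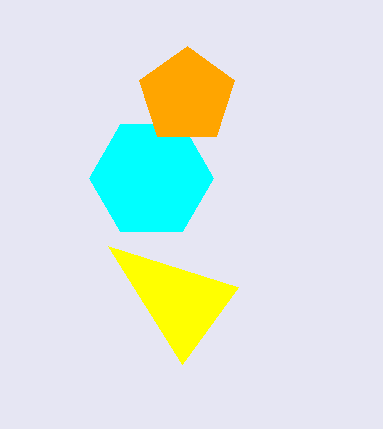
x1_1 = 108
y1_1 = 246
cx_2 = 151
cy_2 = 178
r_2 = 62
cx_3 = 187
cy_3 = 96
r_3 = 50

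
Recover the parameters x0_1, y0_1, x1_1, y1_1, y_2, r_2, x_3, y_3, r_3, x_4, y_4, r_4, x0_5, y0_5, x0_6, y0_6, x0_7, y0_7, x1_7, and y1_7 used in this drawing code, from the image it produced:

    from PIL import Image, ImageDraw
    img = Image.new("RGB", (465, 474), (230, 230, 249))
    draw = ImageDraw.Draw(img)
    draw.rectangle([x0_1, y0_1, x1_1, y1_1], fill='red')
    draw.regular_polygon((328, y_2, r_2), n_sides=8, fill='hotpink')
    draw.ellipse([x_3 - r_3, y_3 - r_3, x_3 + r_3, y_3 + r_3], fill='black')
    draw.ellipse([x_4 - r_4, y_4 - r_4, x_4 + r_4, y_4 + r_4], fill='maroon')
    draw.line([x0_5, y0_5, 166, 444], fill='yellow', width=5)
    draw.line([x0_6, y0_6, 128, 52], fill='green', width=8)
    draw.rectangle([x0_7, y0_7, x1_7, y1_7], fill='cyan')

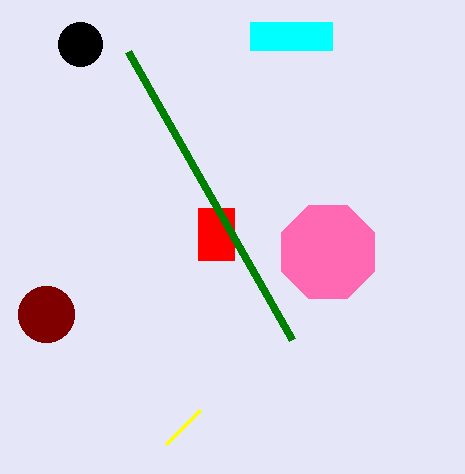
x0_1 = 198, y0_1 = 208, x1_1 = 234, y1_1 = 260, y_2 = 252, r_2 = 50, x_3 = 80, y_3 = 44, r_3 = 22, x_4 = 46, y_4 = 314, r_4 = 28, x0_5 = 200, y0_5 = 410, x0_6 = 292, y0_6 = 340, x0_7 = 250, y0_7 = 22, x1_7 = 332, y1_7 = 50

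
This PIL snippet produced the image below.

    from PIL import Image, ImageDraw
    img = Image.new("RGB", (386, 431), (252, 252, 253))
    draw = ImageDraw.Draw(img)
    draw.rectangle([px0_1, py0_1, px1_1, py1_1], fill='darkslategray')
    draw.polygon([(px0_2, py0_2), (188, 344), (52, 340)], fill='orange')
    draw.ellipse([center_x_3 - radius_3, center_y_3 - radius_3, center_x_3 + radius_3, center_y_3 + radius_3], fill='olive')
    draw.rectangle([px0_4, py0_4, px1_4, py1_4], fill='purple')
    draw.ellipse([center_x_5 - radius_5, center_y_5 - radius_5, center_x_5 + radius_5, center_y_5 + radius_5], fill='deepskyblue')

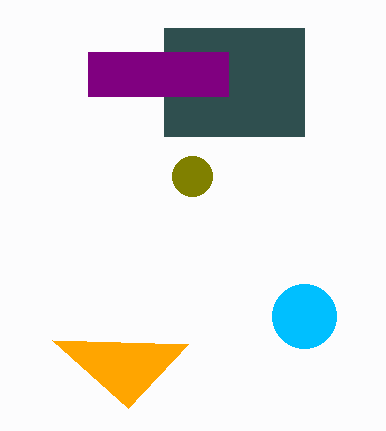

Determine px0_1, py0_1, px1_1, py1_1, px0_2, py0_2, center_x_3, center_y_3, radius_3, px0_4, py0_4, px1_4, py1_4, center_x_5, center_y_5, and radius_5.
px0_1 = 164
py0_1 = 28
px1_1 = 304
py1_1 = 136
px0_2 = 128
py0_2 = 408
center_x_3 = 192
center_y_3 = 176
radius_3 = 20
px0_4 = 88
py0_4 = 52
px1_4 = 228
py1_4 = 96
center_x_5 = 304
center_y_5 = 316
radius_5 = 32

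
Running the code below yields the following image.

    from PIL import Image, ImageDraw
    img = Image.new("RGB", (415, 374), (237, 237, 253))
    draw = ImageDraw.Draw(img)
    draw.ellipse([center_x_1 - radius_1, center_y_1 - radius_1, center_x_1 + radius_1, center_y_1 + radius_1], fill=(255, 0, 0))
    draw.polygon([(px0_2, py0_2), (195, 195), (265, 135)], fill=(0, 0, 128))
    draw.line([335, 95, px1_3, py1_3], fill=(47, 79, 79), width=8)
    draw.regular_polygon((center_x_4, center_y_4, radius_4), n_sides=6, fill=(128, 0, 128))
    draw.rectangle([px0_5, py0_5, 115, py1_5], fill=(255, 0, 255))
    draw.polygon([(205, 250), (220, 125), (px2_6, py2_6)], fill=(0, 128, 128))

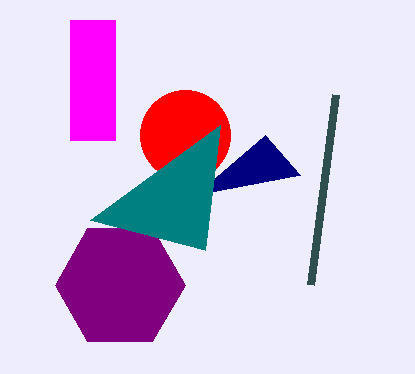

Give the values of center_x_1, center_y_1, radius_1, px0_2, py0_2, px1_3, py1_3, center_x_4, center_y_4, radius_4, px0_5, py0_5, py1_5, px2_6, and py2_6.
center_x_1 = 185
center_y_1 = 135
radius_1 = 45
px0_2 = 300
py0_2 = 175
px1_3 = 310
py1_3 = 285
center_x_4 = 120
center_y_4 = 285
radius_4 = 65
px0_5 = 70
py0_5 = 20
py1_5 = 140
px2_6 = 90
py2_6 = 220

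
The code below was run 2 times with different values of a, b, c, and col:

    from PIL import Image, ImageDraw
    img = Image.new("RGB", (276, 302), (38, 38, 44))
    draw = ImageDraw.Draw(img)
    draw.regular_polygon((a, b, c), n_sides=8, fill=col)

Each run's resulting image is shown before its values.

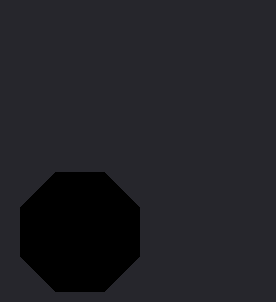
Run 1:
a = 80
b = 232
c = 64
col = 'black'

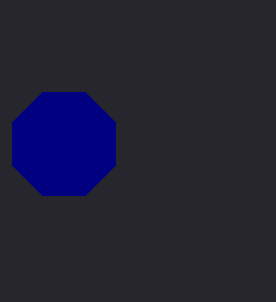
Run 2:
a = 64; b = 144; c = 56; col = 'navy'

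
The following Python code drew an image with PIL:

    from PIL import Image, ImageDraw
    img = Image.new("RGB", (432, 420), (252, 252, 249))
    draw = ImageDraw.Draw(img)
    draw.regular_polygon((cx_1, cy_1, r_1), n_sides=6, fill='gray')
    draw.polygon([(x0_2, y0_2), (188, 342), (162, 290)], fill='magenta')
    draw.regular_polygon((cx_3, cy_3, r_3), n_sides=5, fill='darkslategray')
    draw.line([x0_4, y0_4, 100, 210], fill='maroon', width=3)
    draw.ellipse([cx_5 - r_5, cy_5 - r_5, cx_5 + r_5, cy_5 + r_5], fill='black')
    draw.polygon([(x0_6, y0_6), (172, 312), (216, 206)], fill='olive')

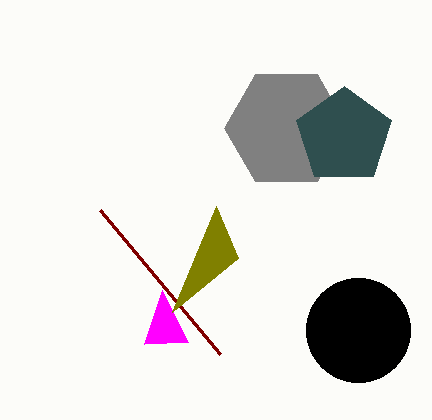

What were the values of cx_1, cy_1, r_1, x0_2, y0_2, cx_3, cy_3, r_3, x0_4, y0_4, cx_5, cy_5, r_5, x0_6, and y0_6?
cx_1 = 286, cy_1 = 128, r_1 = 62, x0_2 = 144, y0_2 = 344, cx_3 = 344, cy_3 = 136, r_3 = 50, x0_4 = 220, y0_4 = 354, cx_5 = 358, cy_5 = 330, r_5 = 52, x0_6 = 238, y0_6 = 258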